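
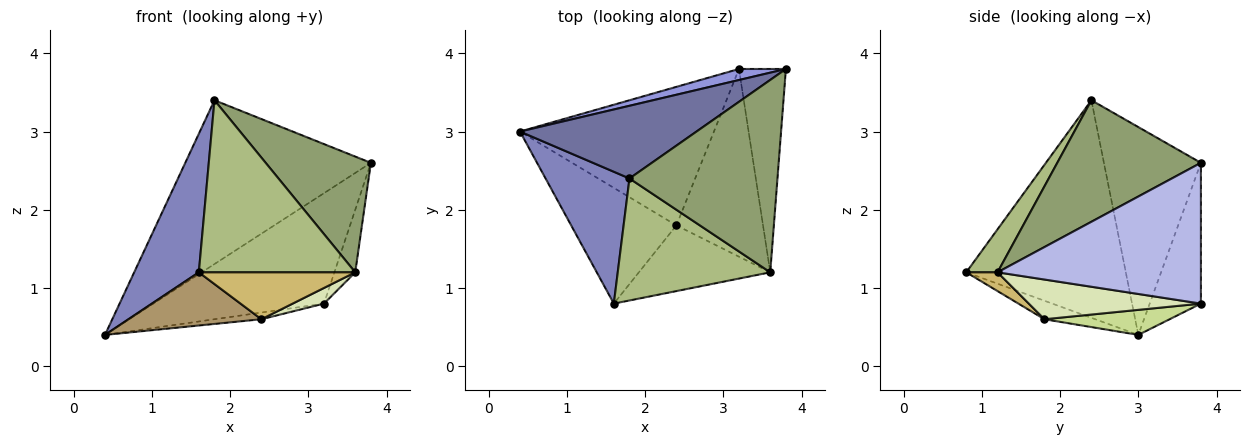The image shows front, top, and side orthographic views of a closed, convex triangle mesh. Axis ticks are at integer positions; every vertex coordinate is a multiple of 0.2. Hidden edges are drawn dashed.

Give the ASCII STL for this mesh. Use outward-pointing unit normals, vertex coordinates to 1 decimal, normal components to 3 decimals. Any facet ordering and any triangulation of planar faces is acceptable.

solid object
 facet normal -0.431 0.825 0.366
  outer loop
   vertex 1.8 2.4 3.4
   vertex 3.8 3.8 2.6
   vertex 0.4 3.0 0.4
  endloop
 endfacet
 facet normal -0.873 -0.354 0.337
  outer loop
   vertex 1.8 2.4 3.4
   vertex 0.4 3.0 0.4
   vertex 1.6 0.8 1.2
  endloop
 endfacet
 facet normal -0.286 0.953 0.095
  outer loop
   vertex 3.2 3.8 0.8
   vertex 0.4 3.0 0.4
   vertex 3.8 3.8 2.6
  endloop
 endfacet
 facet normal 0.944 0.097 -0.315
  outer loop
   vertex 3.6 1.2 1.2
   vertex 3.2 3.8 0.8
   vertex 3.8 3.8 2.6
  endloop
 endfacet
 facet normal 0.575 -0.422 0.701
  outer loop
   vertex 3.6 1.2 1.2
   vertex 3.8 3.8 2.6
   vertex 1.8 2.4 3.4
  endloop
 endfacet
 facet normal 0.161 -0.805 0.571
  outer loop
   vertex 3.6 1.2 1.2
   vertex 1.8 2.4 3.4
   vertex 1.6 0.8 1.2
  endloop
 endfacet
 facet normal 0.128 0.048 -0.991
  outer loop
   vertex 2.4 1.8 0.6
   vertex 0.4 3.0 0.4
   vertex 3.2 3.8 0.8
  endloop
 endfacet
 facet normal 0.415 -0.076 -0.906
  outer loop
   vertex 2.4 1.8 0.6
   vertex 3.2 3.8 0.8
   vertex 3.6 1.2 1.2
  endloop
 endfacet
 facet normal -0.158 -0.412 -0.897
  outer loop
   vertex 2.4 1.8 0.6
   vertex 1.6 0.8 1.2
   vertex 0.4 3.0 0.4
  endloop
 endfacet
 facet normal 0.115 -0.577 -0.808
  outer loop
   vertex 2.4 1.8 0.6
   vertex 3.6 1.2 1.2
   vertex 1.6 0.8 1.2
  endloop
 endfacet
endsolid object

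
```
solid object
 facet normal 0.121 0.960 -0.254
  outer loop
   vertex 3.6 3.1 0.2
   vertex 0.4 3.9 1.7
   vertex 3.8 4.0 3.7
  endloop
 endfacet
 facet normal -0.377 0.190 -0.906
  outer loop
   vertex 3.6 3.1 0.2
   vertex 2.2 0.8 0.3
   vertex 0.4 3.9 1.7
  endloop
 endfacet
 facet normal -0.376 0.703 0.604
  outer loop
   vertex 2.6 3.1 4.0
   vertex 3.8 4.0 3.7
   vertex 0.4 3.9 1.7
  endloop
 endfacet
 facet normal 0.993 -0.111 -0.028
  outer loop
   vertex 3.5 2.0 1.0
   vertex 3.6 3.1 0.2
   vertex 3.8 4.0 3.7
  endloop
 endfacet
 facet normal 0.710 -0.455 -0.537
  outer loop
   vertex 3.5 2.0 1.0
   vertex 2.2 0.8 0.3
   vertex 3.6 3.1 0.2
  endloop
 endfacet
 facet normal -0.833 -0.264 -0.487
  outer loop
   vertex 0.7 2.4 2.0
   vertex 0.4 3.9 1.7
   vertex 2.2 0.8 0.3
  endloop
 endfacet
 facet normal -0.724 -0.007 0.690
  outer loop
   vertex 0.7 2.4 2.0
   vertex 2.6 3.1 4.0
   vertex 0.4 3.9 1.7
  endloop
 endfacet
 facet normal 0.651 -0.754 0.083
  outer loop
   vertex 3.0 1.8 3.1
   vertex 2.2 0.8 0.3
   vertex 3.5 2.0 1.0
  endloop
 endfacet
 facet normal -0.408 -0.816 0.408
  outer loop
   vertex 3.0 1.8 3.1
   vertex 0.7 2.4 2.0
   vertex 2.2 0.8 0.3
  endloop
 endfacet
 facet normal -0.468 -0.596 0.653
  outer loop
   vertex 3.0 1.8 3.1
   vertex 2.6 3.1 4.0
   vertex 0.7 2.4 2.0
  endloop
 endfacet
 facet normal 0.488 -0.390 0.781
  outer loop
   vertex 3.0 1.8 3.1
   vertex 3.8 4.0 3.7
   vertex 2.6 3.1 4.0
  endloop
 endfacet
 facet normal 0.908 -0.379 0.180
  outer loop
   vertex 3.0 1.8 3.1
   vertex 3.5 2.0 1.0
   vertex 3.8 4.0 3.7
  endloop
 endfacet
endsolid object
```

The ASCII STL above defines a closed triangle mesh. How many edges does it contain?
18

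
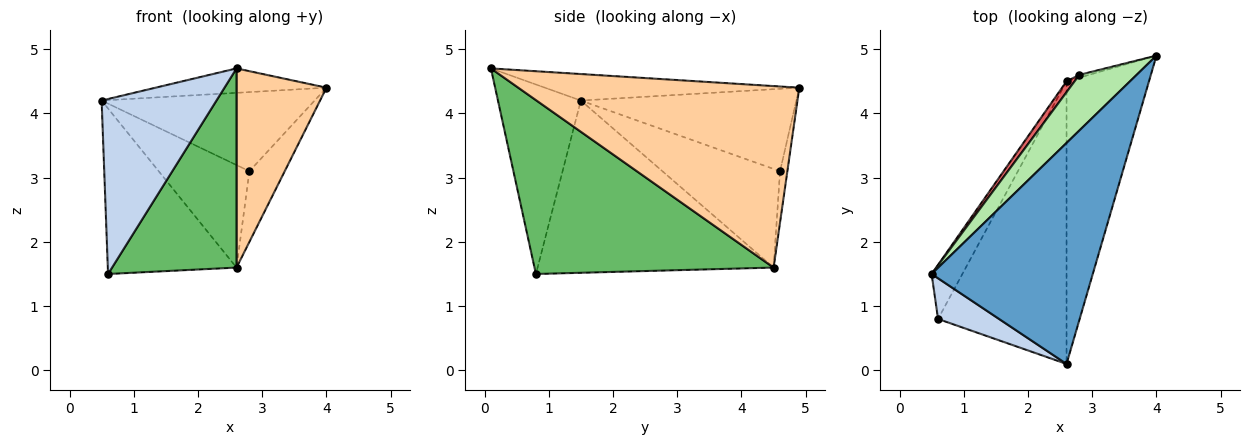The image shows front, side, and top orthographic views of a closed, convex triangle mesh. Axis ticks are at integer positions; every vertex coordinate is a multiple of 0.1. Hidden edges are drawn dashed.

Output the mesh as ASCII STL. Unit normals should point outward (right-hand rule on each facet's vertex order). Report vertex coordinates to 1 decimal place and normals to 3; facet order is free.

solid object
 facet normal -0.161 0.108 0.981
  outer loop
   vertex 2.6 0.1 4.7
   vertex 4.0 4.9 4.4
   vertex 0.5 1.5 4.2
  endloop
 endfacet
 facet normal -0.575 -0.797 0.185
  outer loop
   vertex 0.6 0.8 1.5
   vertex 2.6 0.1 4.7
   vertex 0.5 1.5 4.2
  endloop
 endfacet
 facet normal -0.867 0.473 -0.155
  outer loop
   vertex 2.6 4.5 1.6
   vertex 0.6 0.8 1.5
   vertex 0.5 1.5 4.2
  endloop
 endfacet
 facet normal 0.874 -0.280 -0.397
  outer loop
   vertex 2.6 4.5 1.6
   vertex 4.0 4.9 4.4
   vertex 2.6 0.1 4.7
  endloop
 endfacet
 facet normal 0.742 -0.386 -0.548
  outer loop
   vertex 2.6 4.5 1.6
   vertex 2.6 0.1 4.7
   vertex 0.6 0.8 1.5
  endloop
 endfacet
 facet normal -0.638 0.630 0.443
  outer loop
   vertex 2.8 4.6 3.1
   vertex 0.5 1.5 4.2
   vertex 4.0 4.9 4.4
  endloop
 endfacet
 facet normal -0.790 0.609 0.065
  outer loop
   vertex 2.8 4.6 3.1
   vertex 2.6 4.5 1.6
   vertex 0.5 1.5 4.2
  endloop
 endfacet
 facet normal -0.203 0.978 -0.038
  outer loop
   vertex 2.8 4.6 3.1
   vertex 4.0 4.9 4.4
   vertex 2.6 4.5 1.6
  endloop
 endfacet
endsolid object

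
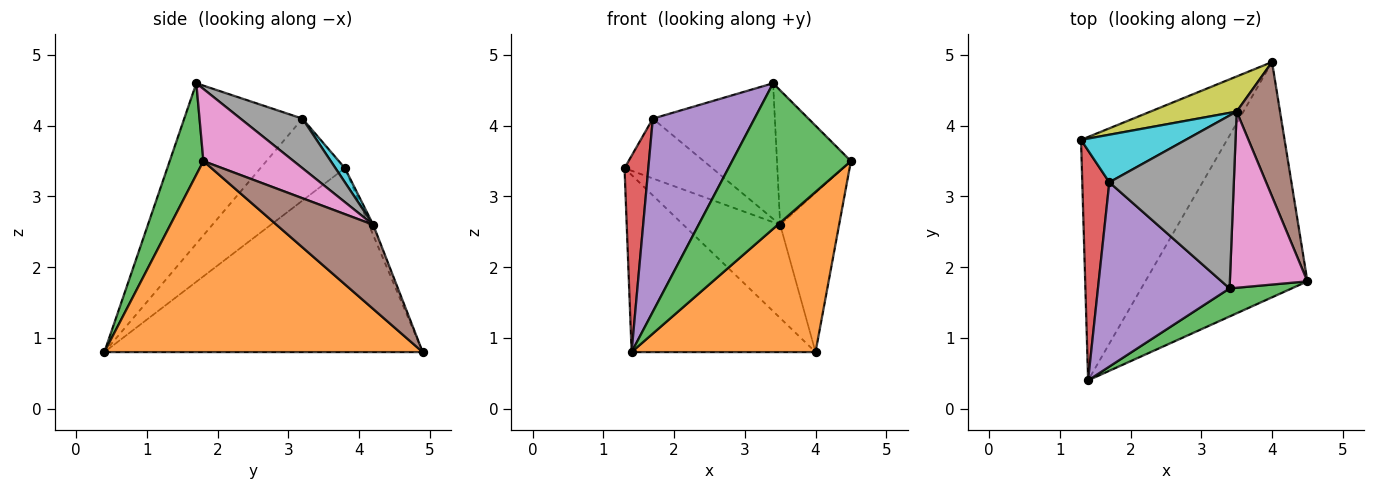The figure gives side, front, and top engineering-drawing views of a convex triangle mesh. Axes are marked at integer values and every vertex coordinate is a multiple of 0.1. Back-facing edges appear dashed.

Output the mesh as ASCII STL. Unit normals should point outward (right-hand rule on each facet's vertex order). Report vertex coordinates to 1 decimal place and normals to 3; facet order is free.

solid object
 facet normal -0.714 0.412 -0.567
  outer loop
   vertex 4.0 4.9 0.8
   vertex 1.4 0.4 0.8
   vertex 1.3 3.8 3.4
  endloop
 endfacet
 facet normal 0.698 -0.403 -0.592
  outer loop
   vertex 4.0 4.9 0.8
   vertex 4.5 1.8 3.5
   vertex 1.4 0.4 0.8
  endloop
 endfacet
 facet normal 0.268 -0.946 0.182
  outer loop
   vertex 3.4 1.7 4.6
   vertex 1.4 0.4 0.8
   vertex 4.5 1.8 3.5
  endloop
 endfacet
 facet normal -0.917 -0.258 0.303
  outer loop
   vertex 1.7 3.2 4.1
   vertex 1.3 3.8 3.4
   vertex 1.4 0.4 0.8
  endloop
 endfacet
 facet normal -0.644 -0.554 0.528
  outer loop
   vertex 1.7 3.2 4.1
   vertex 1.4 0.4 0.8
   vertex 3.4 1.7 4.6
  endloop
 endfacet
 facet normal 0.782 0.477 0.402
  outer loop
   vertex 3.5 4.2 2.6
   vertex 4.5 1.8 3.5
   vertex 4.0 4.9 0.8
  endloop
 endfacet
 facet normal 0.595 0.488 0.639
  outer loop
   vertex 3.5 4.2 2.6
   vertex 3.4 1.7 4.6
   vertex 4.5 1.8 3.5
  endloop
 endfacet
 facet normal 0.299 0.589 0.751
  outer loop
   vertex 3.5 4.2 2.6
   vertex 1.7 3.2 4.1
   vertex 3.4 1.7 4.6
  endloop
 endfacet
 facet normal -0.042 0.935 0.352
  outer loop
   vertex 3.5 4.2 2.6
   vertex 4.0 4.9 0.8
   vertex 1.3 3.8 3.4
  endloop
 endfacet
 facet normal 0.084 0.780 0.620
  outer loop
   vertex 3.5 4.2 2.6
   vertex 1.3 3.8 3.4
   vertex 1.7 3.2 4.1
  endloop
 endfacet
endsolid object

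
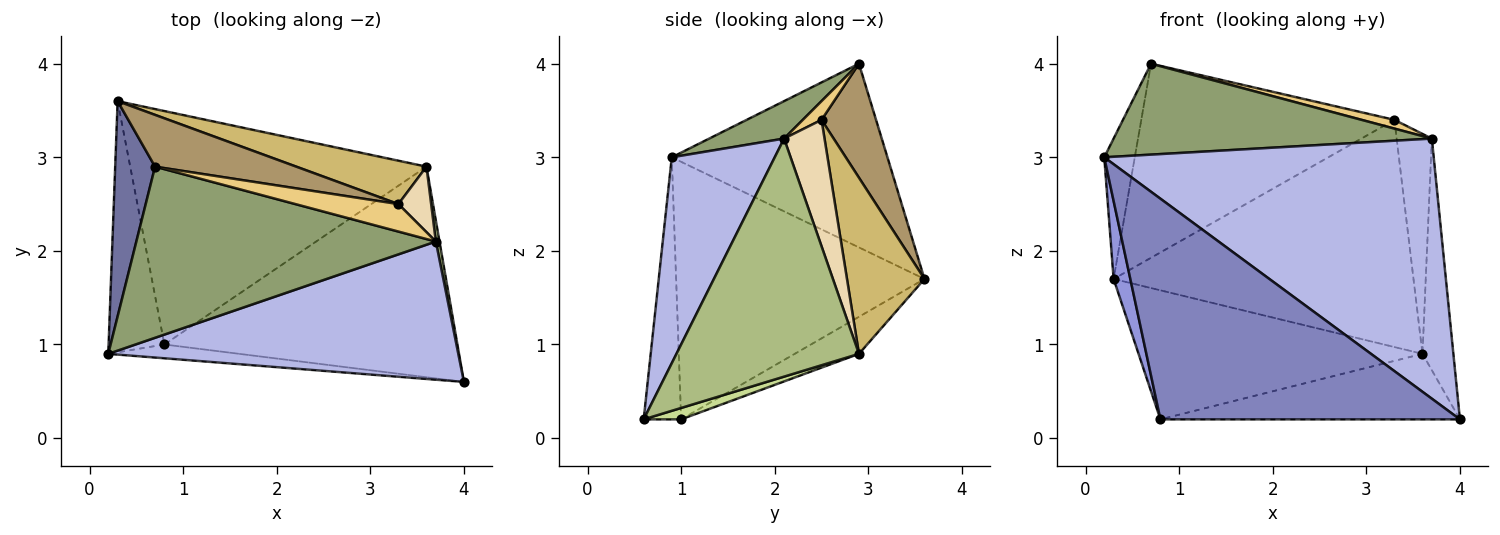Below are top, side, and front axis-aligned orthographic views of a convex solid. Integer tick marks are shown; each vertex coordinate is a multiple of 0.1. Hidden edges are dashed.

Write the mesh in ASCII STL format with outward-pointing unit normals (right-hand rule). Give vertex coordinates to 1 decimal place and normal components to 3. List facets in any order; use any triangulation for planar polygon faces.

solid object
 facet normal -0.968 0.137 0.210
  outer loop
   vertex 0.7 2.9 4.0
   vertex 0.3 3.6 1.7
   vertex 0.2 0.9 3.0
  endloop
 endfacet
 facet normal -0.124 -0.990 -0.062
  outer loop
   vertex 0.8 1.0 0.2
   vertex 4.0 0.6 0.2
   vertex 0.2 0.9 3.0
  endloop
 endfacet
 facet normal -0.975 -0.066 -0.211
  outer loop
   vertex 0.8 1.0 0.2
   vertex 0.2 0.9 3.0
   vertex 0.3 3.6 1.7
  endloop
 endfacet
 facet normal 0.266 -0.851 0.452
  outer loop
   vertex 3.7 2.1 3.2
   vertex 0.2 0.9 3.0
   vertex 4.0 0.6 0.2
  endloop
 endfacet
 facet normal 0.110 -0.466 0.878
  outer loop
   vertex 3.7 2.1 3.2
   vertex 0.7 2.9 4.0
   vertex 0.2 0.9 3.0
  endloop
 endfacet
 facet normal 0.986 0.167 0.015
  outer loop
   vertex 3.6 2.9 0.9
   vertex 3.7 2.1 3.2
   vertex 4.0 0.6 0.2
  endloop
 endfacet
 facet normal 0.037 0.297 -0.954
  outer loop
   vertex 3.6 2.9 0.9
   vertex 4.0 0.6 0.2
   vertex 0.8 1.0 0.2
  endloop
 endfacet
 facet normal -0.109 0.481 -0.870
  outer loop
   vertex 3.6 2.9 0.9
   vertex 0.8 1.0 0.2
   vertex 0.3 3.6 1.7
  endloop
 endfacet
 facet normal 0.204 0.946 0.252
  outer loop
   vertex 3.3 2.5 3.4
   vertex 0.3 3.6 1.7
   vertex 0.7 2.9 4.0
  endloop
 endfacet
 facet normal 0.246 0.952 0.182
  outer loop
   vertex 3.3 2.5 3.4
   vertex 3.6 2.9 0.9
   vertex 0.3 3.6 1.7
  endloop
 endfacet
 facet normal 0.171 -0.299 0.939
  outer loop
   vertex 3.3 2.5 3.4
   vertex 0.7 2.9 4.0
   vertex 3.7 2.1 3.2
  endloop
 endfacet
 facet normal 0.740 0.644 0.192
  outer loop
   vertex 3.3 2.5 3.4
   vertex 3.7 2.1 3.2
   vertex 3.6 2.9 0.9
  endloop
 endfacet
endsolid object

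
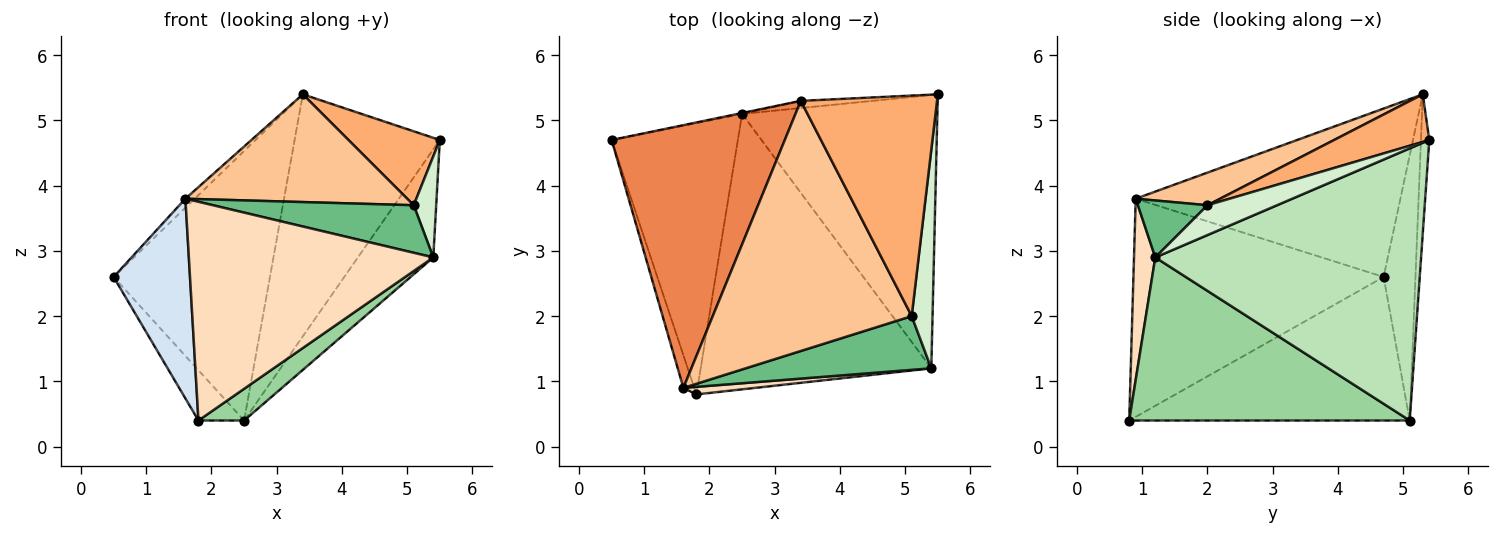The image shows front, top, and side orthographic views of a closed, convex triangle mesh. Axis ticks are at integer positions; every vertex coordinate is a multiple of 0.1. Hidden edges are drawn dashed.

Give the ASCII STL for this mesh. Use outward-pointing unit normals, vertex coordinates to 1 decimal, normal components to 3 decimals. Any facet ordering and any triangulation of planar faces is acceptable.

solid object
 facet normal -0.745 0.121 -0.656
  outer loop
   vertex 2.5 5.1 0.4
   vertex 1.8 0.8 0.4
   vertex 0.5 4.7 2.6
  endloop
 endfacet
 facet normal -0.200 0.980 -0.003
  outer loop
   vertex 2.5 5.1 0.4
   vertex 0.5 4.7 2.6
   vertex 3.4 5.3 5.4
  endloop
 endfacet
 facet normal -0.057 0.998 -0.030
  outer loop
   vertex 2.5 5.1 0.4
   vertex 3.4 5.3 5.4
   vertex 5.5 5.4 4.7
  endloop
 endfacet
 facet normal -0.955 -0.292 -0.048
  outer loop
   vertex 1.6 0.9 3.8
   vertex 0.5 4.7 2.6
   vertex 1.8 0.8 0.4
  endloop
 endfacet
 facet normal -0.697 0.025 0.717
  outer loop
   vertex 1.6 0.9 3.8
   vertex 3.4 5.3 5.4
   vertex 0.5 4.7 2.6
  endloop
 endfacet
 facet normal 0.314 -0.302 0.900
  outer loop
   vertex 5.1 2.0 3.7
   vertex 5.5 5.4 4.7
   vertex 3.4 5.3 5.4
  endloop
 endfacet
 facet normal 0.149 -0.391 0.908
  outer loop
   vertex 5.1 2.0 3.7
   vertex 3.4 5.3 5.4
   vertex 1.6 0.9 3.8
  endloop
 endfacet
 facet normal 0.087 -0.996 0.034
  outer loop
   vertex 5.4 1.2 2.9
   vertex 1.6 0.9 3.8
   vertex 1.8 0.8 0.4
  endloop
 endfacet
 facet normal 0.224 -0.646 0.730
  outer loop
   vertex 5.4 1.2 2.9
   vertex 5.1 2.0 3.7
   vertex 1.6 0.9 3.8
  endloop
 endfacet
 facet normal 0.575 -0.094 -0.813
  outer loop
   vertex 5.4 1.2 2.9
   vertex 1.8 0.8 0.4
   vertex 2.5 5.1 0.4
  endloop
 endfacet
 facet normal 0.792 0.225 -0.568
  outer loop
   vertex 5.4 1.2 2.9
   vertex 2.5 5.1 0.4
   vertex 5.5 5.4 4.7
  endloop
 endfacet
 facet normal 0.793 -0.256 0.553
  outer loop
   vertex 5.4 1.2 2.9
   vertex 5.5 5.4 4.7
   vertex 5.1 2.0 3.7
  endloop
 endfacet
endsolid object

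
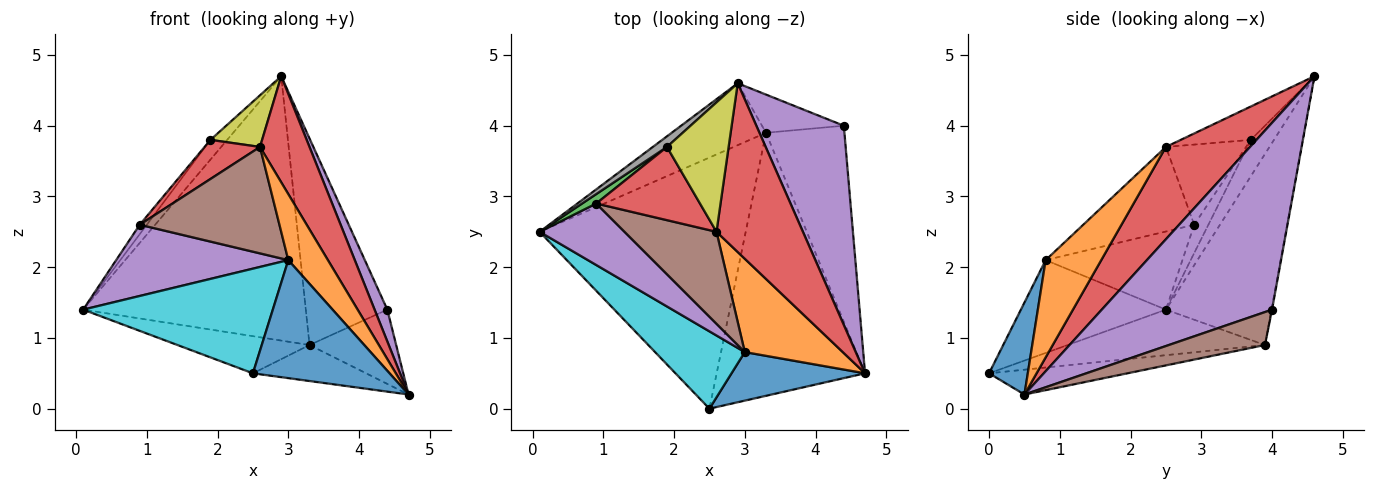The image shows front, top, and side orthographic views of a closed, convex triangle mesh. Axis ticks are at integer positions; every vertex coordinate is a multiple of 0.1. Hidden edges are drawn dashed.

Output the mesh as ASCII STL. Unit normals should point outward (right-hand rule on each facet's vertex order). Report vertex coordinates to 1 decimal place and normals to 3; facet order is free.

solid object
 facet normal -0.419 0.884 -0.207
  outer loop
   vertex 3.3 3.9 0.9
   vertex 0.1 2.5 1.4
   vertex 2.9 4.6 4.7
  endloop
 endfacet
 facet normal -0.214 0.143 -0.966
  outer loop
   vertex 3.3 3.9 0.9
   vertex 2.5 0.0 0.5
   vertex 0.1 2.5 1.4
  endloop
 endfacet
 facet normal -0.164 0.134 -0.977
  outer loop
   vertex 3.3 3.9 0.9
   vertex 4.7 0.5 0.2
   vertex 2.5 0.0 0.5
  endloop
 endfacet
 facet normal 0.671 -0.395 0.628
  outer loop
   vertex 2.6 2.5 3.7
   vertex 4.7 0.5 0.2
   vertex 2.9 4.6 4.7
  endloop
 endfacet
 facet normal 0.904 -0.068 0.423
  outer loop
   vertex 4.4 4.0 1.4
   vertex 2.9 4.6 4.7
   vertex 4.7 0.5 0.2
  endloop
 endfacet
 facet normal 0.366 0.330 -0.870
  outer loop
   vertex 4.4 4.0 1.4
   vertex 4.7 0.5 0.2
   vertex 3.3 3.9 0.9
  endloop
 endfacet
 facet normal -0.007 0.983 -0.182
  outer loop
   vertex 4.4 4.0 1.4
   vertex 3.3 3.9 0.9
   vertex 2.9 4.6 4.7
  endloop
 endfacet
 facet normal -0.773 0.558 0.301
  outer loop
   vertex 1.9 3.7 3.8
   vertex 2.9 4.6 4.7
   vertex 0.1 2.5 1.4
  endloop
 endfacet
 facet normal -0.449 -0.331 0.830
  outer loop
   vertex 1.9 3.7 3.8
   vertex 2.6 2.5 3.7
   vertex 2.9 4.6 4.7
  endloop
 endfacet
 facet normal -0.524 -0.685 0.506
  outer loop
   vertex 3.0 0.8 2.1
   vertex 0.1 2.5 1.4
   vertex 2.5 0.0 0.5
  endloop
 endfacet
 facet normal 0.254 -0.895 0.368
  outer loop
   vertex 3.0 0.8 2.1
   vertex 2.5 0.0 0.5
   vertex 4.7 0.5 0.2
  endloop
 endfacet
 facet normal 0.630 -0.449 0.634
  outer loop
   vertex 3.0 0.8 2.1
   vertex 4.7 0.5 0.2
   vertex 2.6 2.5 3.7
  endloop
 endfacet
 facet normal -0.816 0.408 0.408
  outer loop
   vertex 0.9 2.9 2.6
   vertex 1.9 3.7 3.8
   vertex 0.1 2.5 1.4
  endloop
 endfacet
 facet normal -0.563 -0.389 0.729
  outer loop
   vertex 0.9 2.9 2.6
   vertex 2.6 2.5 3.7
   vertex 1.9 3.7 3.8
  endloop
 endfacet
 facet normal -0.515 -0.649 0.560
  outer loop
   vertex 0.9 2.9 2.6
   vertex 0.1 2.5 1.4
   vertex 3.0 0.8 2.1
  endloop
 endfacet
 facet normal -0.515 -0.649 0.560
  outer loop
   vertex 0.9 2.9 2.6
   vertex 3.0 0.8 2.1
   vertex 2.6 2.5 3.7
  endloop
 endfacet
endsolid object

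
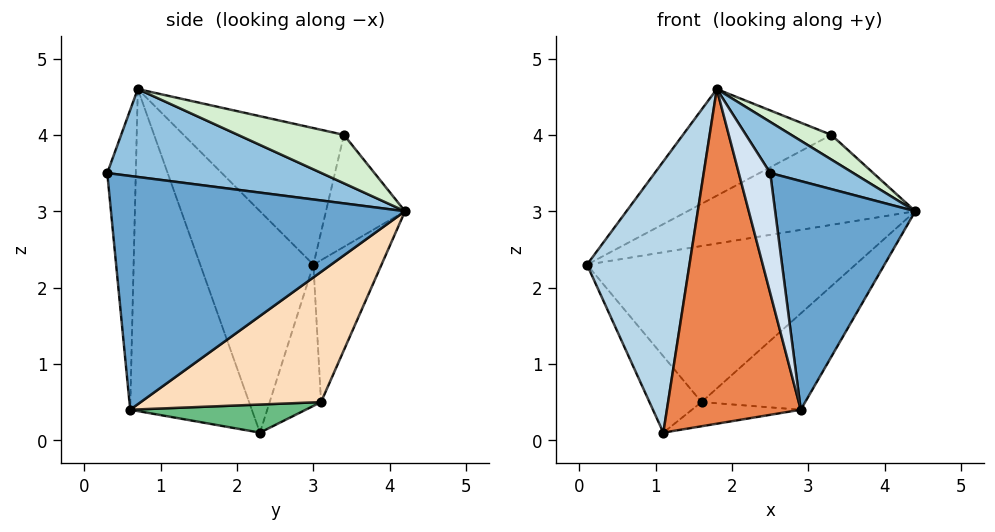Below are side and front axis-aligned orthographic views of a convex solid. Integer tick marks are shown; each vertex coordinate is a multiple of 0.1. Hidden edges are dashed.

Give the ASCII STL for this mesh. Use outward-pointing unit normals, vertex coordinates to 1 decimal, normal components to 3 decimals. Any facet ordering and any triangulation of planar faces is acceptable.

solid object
 facet normal 0.900 -0.429 0.075
  outer loop
   vertex 2.9 0.6 0.4
   vertex 4.4 4.2 3.0
   vertex 2.5 0.3 3.5
  endloop
 endfacet
 facet normal 0.755 -0.293 0.587
  outer loop
   vertex 1.8 0.7 4.6
   vertex 2.5 0.3 3.5
   vertex 4.4 4.2 3.0
  endloop
 endfacet
 facet normal -0.736 -0.666 -0.122
  outer loop
   vertex 1.8 0.7 4.6
   vertex 0.1 3.0 2.3
   vertex 1.1 2.3 0.1
  endloop
 endfacet
 facet normal -0.664 -0.731 -0.156
  outer loop
   vertex 1.8 0.7 4.6
   vertex 2.9 0.6 0.4
   vertex 2.5 0.3 3.5
  endloop
 endfacet
 facet normal -0.664 -0.731 -0.157
  outer loop
   vertex 1.8 0.7 4.6
   vertex 1.1 2.3 0.1
   vertex 2.9 0.6 0.4
  endloop
 endfacet
 facet normal -0.243 0.958 -0.149
  outer loop
   vertex 1.6 3.1 0.5
   vertex 0.1 3.0 2.3
   vertex 4.4 4.2 3.0
  endloop
 endfacet
 facet normal -0.617 0.625 -0.479
  outer loop
   vertex 1.6 3.1 0.5
   vertex 1.1 2.3 0.1
   vertex 0.1 3.0 2.3
  endloop
 endfacet
 facet normal 0.558 0.321 -0.766
  outer loop
   vertex 1.6 3.1 0.5
   vertex 4.4 4.2 3.0
   vertex 2.9 0.6 0.4
  endloop
 endfacet
 facet normal 0.363 0.225 -0.904
  outer loop
   vertex 1.6 3.1 0.5
   vertex 2.9 0.6 0.4
   vertex 1.1 2.3 0.1
  endloop
 endfacet
 facet normal -0.305 0.879 0.367
  outer loop
   vertex 3.3 3.4 4.0
   vertex 4.4 4.2 3.0
   vertex 0.1 3.0 2.3
  endloop
 endfacet
 facet normal -0.465 0.430 0.774
  outer loop
   vertex 3.3 3.4 4.0
   vertex 0.1 3.0 2.3
   vertex 1.8 0.7 4.6
  endloop
 endfacet
 facet normal 0.750 -0.284 0.598
  outer loop
   vertex 3.3 3.4 4.0
   vertex 1.8 0.7 4.6
   vertex 4.4 4.2 3.0
  endloop
 endfacet
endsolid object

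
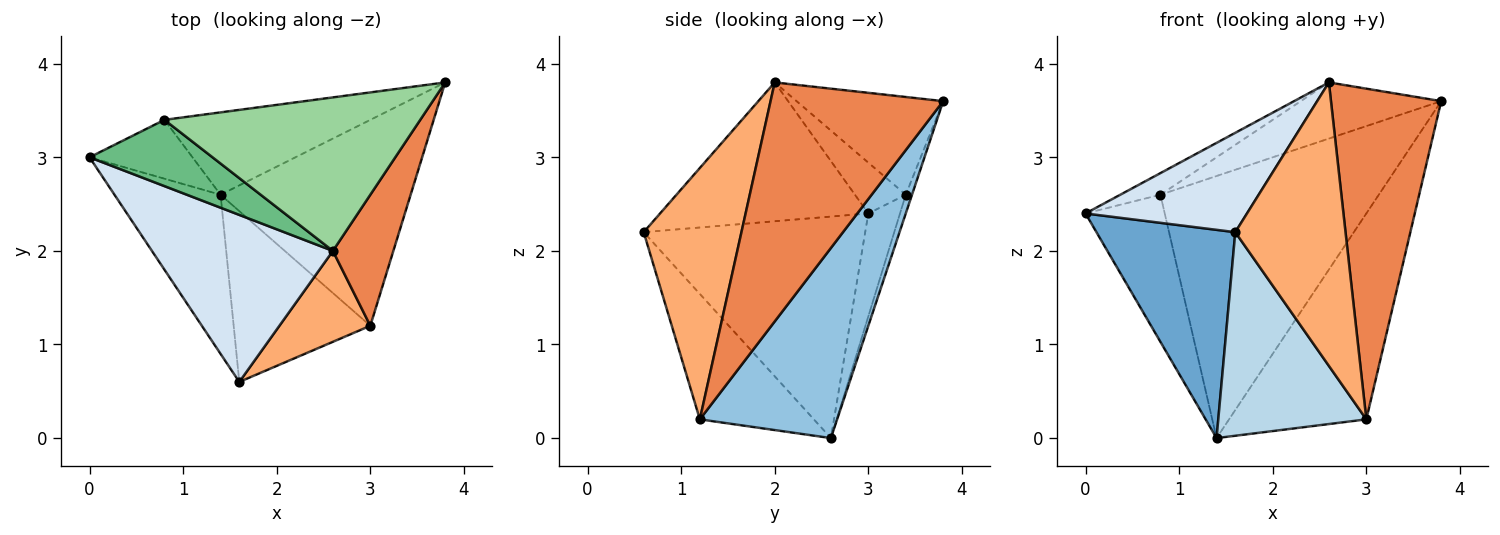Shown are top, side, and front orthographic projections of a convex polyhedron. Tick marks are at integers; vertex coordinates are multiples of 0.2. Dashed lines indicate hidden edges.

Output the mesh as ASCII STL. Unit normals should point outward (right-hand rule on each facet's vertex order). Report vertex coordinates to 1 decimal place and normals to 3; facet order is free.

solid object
 facet normal -0.785 -0.492 -0.376
  outer loop
   vertex 1.4 2.6 0.0
   vertex 1.6 0.6 2.2
   vertex 0.0 3.0 2.4
  endloop
 endfacet
 facet normal 0.577 0.577 -0.577
  outer loop
   vertex 3.0 1.2 0.2
   vertex 1.4 2.6 0.0
   vertex 3.8 3.8 3.6
  endloop
 endfacet
 facet normal -0.508 -0.660 -0.554
  outer loop
   vertex 3.0 1.2 0.2
   vertex 1.6 0.6 2.2
   vertex 1.4 2.6 0.0
  endloop
 endfacet
 facet normal -0.550 -0.427 0.717
  outer loop
   vertex 2.6 2.0 3.8
   vertex 0.0 3.0 2.4
   vertex 1.6 0.6 2.2
  endloop
 endfacet
 facet normal 0.824 -0.526 0.209
  outer loop
   vertex 2.6 2.0 3.8
   vertex 3.0 1.2 0.2
   vertex 3.8 3.8 3.6
  endloop
 endfacet
 facet normal 0.645 -0.728 0.233
  outer loop
   vertex 2.6 2.0 3.8
   vertex 1.6 0.6 2.2
   vertex 3.0 1.2 0.2
  endloop
 endfacet
 facet normal -0.348 0.870 -0.348
  outer loop
   vertex 0.8 3.4 2.6
   vertex 1.4 2.6 0.0
   vertex 0.0 3.0 2.4
  endloop
 endfacet
 facet normal -0.027 0.954 -0.300
  outer loop
   vertex 0.8 3.4 2.6
   vertex 3.8 3.8 3.6
   vertex 1.4 2.6 0.0
  endloop
 endfacet
 facet normal -0.366 0.289 0.885
  outer loop
   vertex 0.8 3.4 2.6
   vertex 0.0 3.0 2.4
   vertex 2.6 2.0 3.8
  endloop
 endfacet
 facet normal -0.338 0.323 0.884
  outer loop
   vertex 0.8 3.4 2.6
   vertex 2.6 2.0 3.8
   vertex 3.8 3.8 3.6
  endloop
 endfacet
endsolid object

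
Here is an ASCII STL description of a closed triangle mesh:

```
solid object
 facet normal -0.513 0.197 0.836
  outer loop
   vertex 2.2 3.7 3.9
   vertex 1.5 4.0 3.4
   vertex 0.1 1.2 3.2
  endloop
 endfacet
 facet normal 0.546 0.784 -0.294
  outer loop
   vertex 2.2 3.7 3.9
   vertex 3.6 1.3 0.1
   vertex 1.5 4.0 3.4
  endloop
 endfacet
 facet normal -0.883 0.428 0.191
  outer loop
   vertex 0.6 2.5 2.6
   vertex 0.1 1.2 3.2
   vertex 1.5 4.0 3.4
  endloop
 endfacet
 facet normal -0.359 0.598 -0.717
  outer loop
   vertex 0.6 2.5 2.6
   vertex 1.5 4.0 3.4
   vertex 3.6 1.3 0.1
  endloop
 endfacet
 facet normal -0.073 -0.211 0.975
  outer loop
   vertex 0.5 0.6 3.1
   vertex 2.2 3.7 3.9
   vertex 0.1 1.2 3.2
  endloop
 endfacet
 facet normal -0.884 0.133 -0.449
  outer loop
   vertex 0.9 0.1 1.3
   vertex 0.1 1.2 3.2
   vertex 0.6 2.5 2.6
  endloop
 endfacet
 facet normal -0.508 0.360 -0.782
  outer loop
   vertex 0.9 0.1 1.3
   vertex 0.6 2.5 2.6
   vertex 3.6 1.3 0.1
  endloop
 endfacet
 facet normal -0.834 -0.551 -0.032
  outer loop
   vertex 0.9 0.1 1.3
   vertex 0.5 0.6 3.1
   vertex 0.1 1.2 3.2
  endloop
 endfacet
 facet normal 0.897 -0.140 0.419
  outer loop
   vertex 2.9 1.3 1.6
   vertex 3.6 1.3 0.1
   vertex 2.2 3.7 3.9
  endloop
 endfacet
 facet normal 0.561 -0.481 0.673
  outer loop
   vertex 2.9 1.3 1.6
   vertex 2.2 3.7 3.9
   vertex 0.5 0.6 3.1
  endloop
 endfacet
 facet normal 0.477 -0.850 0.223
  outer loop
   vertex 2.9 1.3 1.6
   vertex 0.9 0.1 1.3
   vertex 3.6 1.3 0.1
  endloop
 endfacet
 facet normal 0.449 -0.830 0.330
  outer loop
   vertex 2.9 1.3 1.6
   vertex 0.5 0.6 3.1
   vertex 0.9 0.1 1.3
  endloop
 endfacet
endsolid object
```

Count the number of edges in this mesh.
18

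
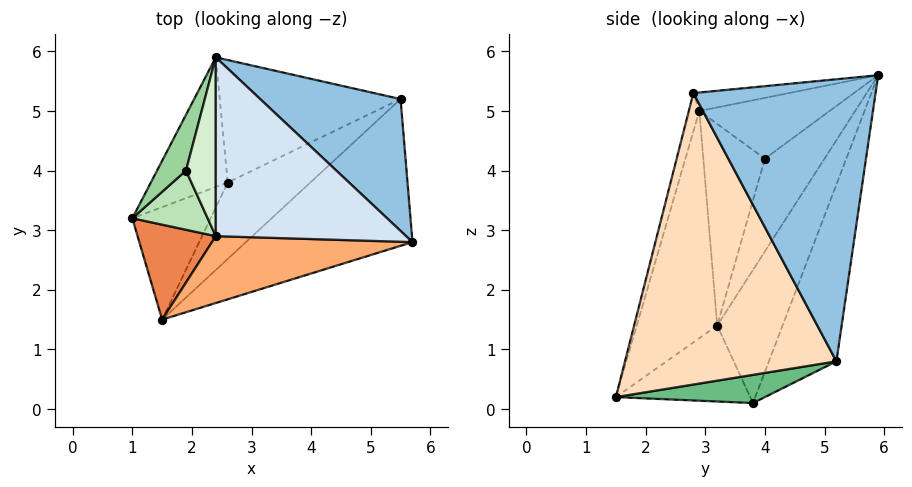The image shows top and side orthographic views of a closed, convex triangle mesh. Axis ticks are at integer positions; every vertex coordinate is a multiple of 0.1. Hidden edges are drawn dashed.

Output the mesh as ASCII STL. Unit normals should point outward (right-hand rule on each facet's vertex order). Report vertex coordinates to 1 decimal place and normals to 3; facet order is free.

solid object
 facet normal -0.547 0.775 -0.316
  outer loop
   vertex 2.6 3.8 0.1
   vertex 1.0 3.2 1.4
   vertex 2.4 5.9 5.6
  endloop
 endfacet
 facet normal 0.662 0.673 0.330
  outer loop
   vertex 5.5 5.2 0.8
   vertex 2.4 5.9 5.6
   vertex 5.7 2.8 5.3
  endloop
 endfacet
 facet normal -0.339 0.875 -0.346
  outer loop
   vertex 5.5 5.2 0.8
   vertex 2.6 3.8 0.1
   vertex 2.4 5.9 5.6
  endloop
 endfacet
 facet normal -0.095 -0.195 0.976
  outer loop
   vertex 2.4 2.9 5.0
   vertex 5.7 2.8 5.3
   vertex 2.4 5.9 5.6
  endloop
 endfacet
 facet normal -0.843 -0.453 0.290
  outer loop
   vertex 1.5 1.5 0.2
   vertex 2.4 2.9 5.0
   vertex 1.0 3.2 1.4
  endloop
 endfacet
 facet normal -0.055 -0.956 0.289
  outer loop
   vertex 1.5 1.5 0.2
   vertex 5.7 2.8 5.3
   vertex 2.4 2.9 5.0
  endloop
 endfacet
 facet normal -0.667 0.289 -0.687
  outer loop
   vertex 1.5 1.5 0.2
   vertex 1.0 3.2 1.4
   vertex 2.6 3.8 0.1
  endloop
 endfacet
 facet normal 0.659 -0.651 -0.377
  outer loop
   vertex 1.5 1.5 0.2
   vertex 5.5 5.2 0.8
   vertex 5.7 2.8 5.3
  endloop
 endfacet
 facet normal 0.317 -0.192 -0.929
  outer loop
   vertex 1.5 1.5 0.2
   vertex 2.6 3.8 0.1
   vertex 5.5 5.2 0.8
  endloop
 endfacet
 facet normal -0.954 0.032 0.298
  outer loop
   vertex 1.9 4.0 4.2
   vertex 2.4 5.9 5.6
   vertex 1.0 3.2 1.4
  endloop
 endfacet
 facet normal -0.923 -0.169 0.345
  outer loop
   vertex 1.9 4.0 4.2
   vertex 1.0 3.2 1.4
   vertex 2.4 2.9 5.0
  endloop
 endfacet
 facet normal -0.894 -0.088 0.438
  outer loop
   vertex 1.9 4.0 4.2
   vertex 2.4 2.9 5.0
   vertex 2.4 5.9 5.6
  endloop
 endfacet
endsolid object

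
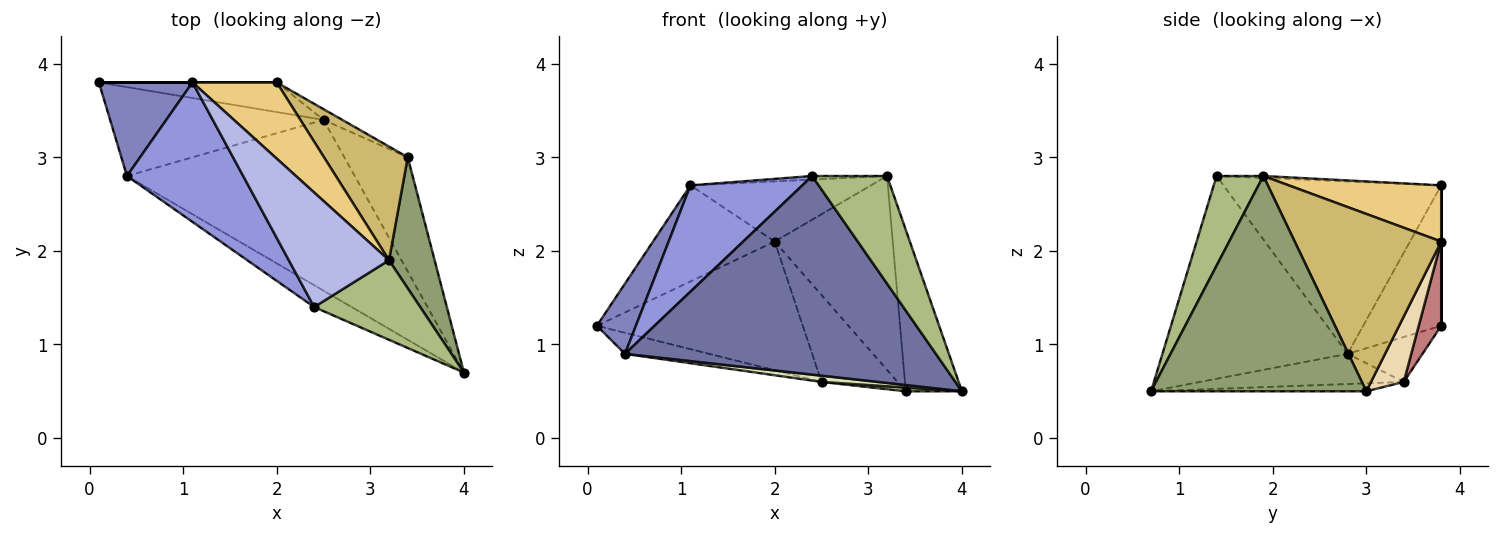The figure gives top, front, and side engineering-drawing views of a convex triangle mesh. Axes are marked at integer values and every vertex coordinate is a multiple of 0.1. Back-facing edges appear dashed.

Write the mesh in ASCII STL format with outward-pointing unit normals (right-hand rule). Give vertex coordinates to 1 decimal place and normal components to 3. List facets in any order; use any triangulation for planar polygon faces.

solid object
 facet normal -0.509 -0.855 -0.094
  outer loop
   vertex 0.4 2.8 0.9
   vertex 4.0 0.7 0.5
   vertex 2.4 1.4 2.8
  endloop
 endfacet
 facet normal -0.768 -0.384 0.512
  outer loop
   vertex 0.4 2.8 0.9
   vertex 1.1 3.8 2.7
   vertex 0.1 3.8 1.2
  endloop
 endfacet
 facet normal -0.763 -0.392 0.514
  outer loop
   vertex 0.4 2.8 0.9
   vertex 2.4 1.4 2.8
   vertex 1.1 3.8 2.7
  endloop
 endfacet
 facet normal -0.019 0.031 0.999
  outer loop
   vertex 3.2 1.9 2.8
   vertex 1.1 3.8 2.7
   vertex 2.4 1.4 2.8
  endloop
 endfacet
 facet normal 0.948 0.247 0.201
  outer loop
   vertex 3.2 1.9 2.8
   vertex 4.0 0.7 0.5
   vertex 3.4 3.0 0.5
  endloop
 endfacet
 facet normal 0.449 -0.719 0.531
  outer loop
   vertex 3.2 1.9 2.8
   vertex 2.4 1.4 2.8
   vertex 4.0 0.7 0.5
  endloop
 endfacet
 facet normal -0.125 -0.033 -0.992
  outer loop
   vertex 2.5 3.4 0.6
   vertex 3.4 3.0 0.5
   vertex 4.0 0.7 0.5
  endloop
 endfacet
 facet normal -0.131 -0.036 -0.991
  outer loop
   vertex 2.5 3.4 0.6
   vertex 4.0 0.7 0.5
   vertex 0.4 2.8 0.9
  endloop
 endfacet
 facet normal -0.201 0.226 -0.953
  outer loop
   vertex 2.5 3.4 0.6
   vertex 0.4 2.8 0.9
   vertex 0.1 3.8 1.2
  endloop
 endfacet
 facet normal 0.731 0.589 0.345
  outer loop
   vertex 2.0 3.8 2.1
   vertex 3.2 1.9 2.8
   vertex 3.4 3.0 0.5
  endloop
 endfacet
 facet normal 0.464 0.549 0.695
  outer loop
   vertex 2.0 3.8 2.1
   vertex 1.1 3.8 2.7
   vertex 3.2 1.9 2.8
  endloop
 endfacet
 facet normal 0.393 0.913 -0.112
  outer loop
   vertex 2.0 3.8 2.1
   vertex 3.4 3.0 0.5
   vertex 2.5 3.4 0.6
  endloop
 endfacet
 facet normal 0.000 1.000 0.000
  outer loop
   vertex 2.0 3.8 2.1
   vertex 0.1 3.8 1.2
   vertex 1.1 3.8 2.7
  endloop
 endfacet
 facet normal 0.106 0.969 -0.223
  outer loop
   vertex 2.0 3.8 2.1
   vertex 2.5 3.4 0.6
   vertex 0.1 3.8 1.2
  endloop
 endfacet
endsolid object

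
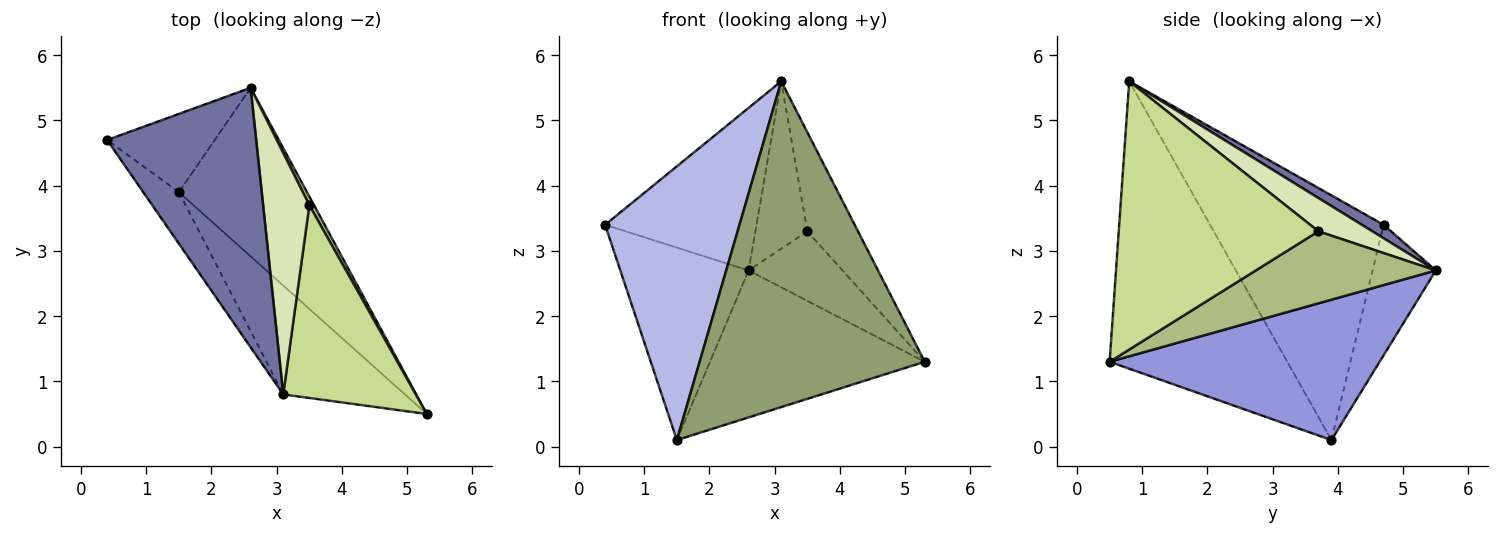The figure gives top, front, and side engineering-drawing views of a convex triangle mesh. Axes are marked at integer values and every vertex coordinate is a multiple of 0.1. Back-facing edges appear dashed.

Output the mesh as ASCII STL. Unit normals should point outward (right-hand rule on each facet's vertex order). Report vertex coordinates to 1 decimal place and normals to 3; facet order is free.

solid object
 facet normal 0.076 0.529 0.845
  outer loop
   vertex 3.1 0.8 5.6
   vertex 2.6 5.5 2.7
   vertex 0.4 4.7 3.4
  endloop
 endfacet
 facet normal -0.415 0.843 -0.343
  outer loop
   vertex 1.5 3.9 0.1
   vertex 0.4 4.7 3.4
   vertex 2.6 5.5 2.7
  endloop
 endfacet
 facet normal 0.637 0.507 -0.581
  outer loop
   vertex 1.5 3.9 0.1
   vertex 2.6 5.5 2.7
   vertex 5.3 0.5 1.3
  endloop
 endfacet
 facet normal -0.785 -0.608 -0.114
  outer loop
   vertex 1.5 3.9 0.1
   vertex 3.1 0.8 5.6
   vertex 0.4 4.7 3.4
  endloop
 endfacet
 facet normal -0.599 -0.759 -0.254
  outer loop
   vertex 1.5 3.9 0.1
   vertex 5.3 0.5 1.3
   vertex 3.1 0.8 5.6
  endloop
 endfacet
 facet normal 0.885 0.462 0.058
  outer loop
   vertex 3.5 3.7 3.3
   vertex 5.3 0.5 1.3
   vertex 2.6 5.5 2.7
  endloop
 endfacet
 facet normal 0.874 0.222 0.432
  outer loop
   vertex 3.5 3.7 3.3
   vertex 3.1 0.8 5.6
   vertex 5.3 0.5 1.3
  endloop
 endfacet
 facet normal 0.510 0.490 0.707
  outer loop
   vertex 3.5 3.7 3.3
   vertex 2.6 5.5 2.7
   vertex 3.1 0.8 5.6
  endloop
 endfacet
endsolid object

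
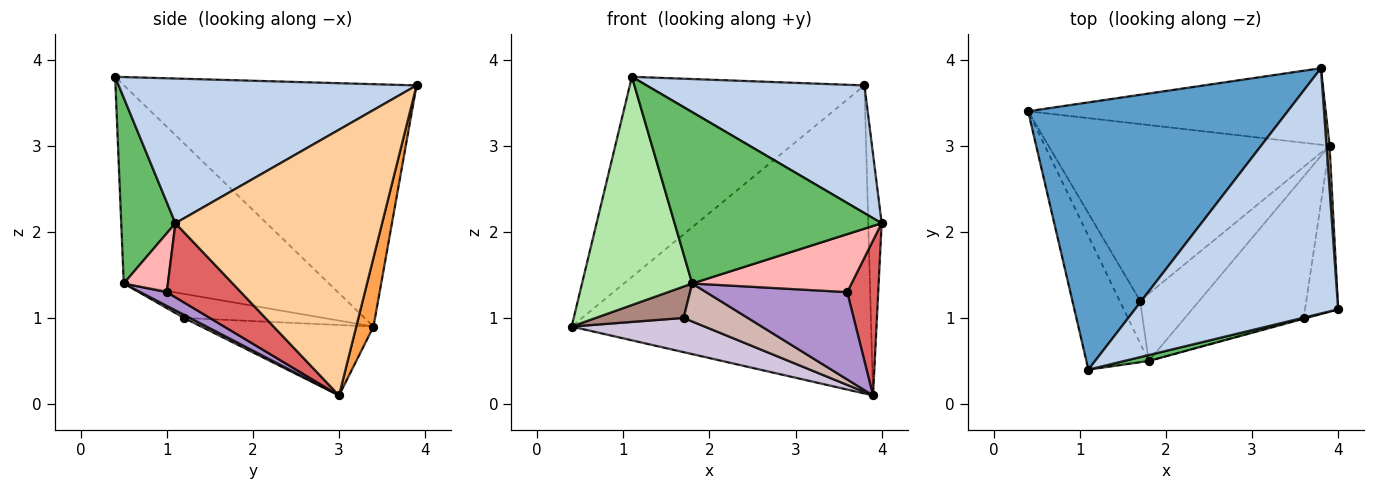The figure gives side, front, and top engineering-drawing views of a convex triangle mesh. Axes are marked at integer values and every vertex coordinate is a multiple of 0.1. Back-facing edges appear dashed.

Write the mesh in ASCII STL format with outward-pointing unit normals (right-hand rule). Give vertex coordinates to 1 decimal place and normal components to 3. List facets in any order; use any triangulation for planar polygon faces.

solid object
 facet normal -0.599 0.480 0.641
  outer loop
   vertex 1.1 0.4 3.8
   vertex 3.8 3.9 3.7
   vertex 0.4 3.4 0.9
  endloop
 endfacet
 facet normal 0.534 -0.390 0.750
  outer loop
   vertex 1.1 0.4 3.8
   vertex 4.0 1.1 2.1
   vertex 3.8 3.9 3.7
  endloop
 endfacet
 facet normal 0.056 0.969 -0.241
  outer loop
   vertex 3.9 3.0 0.1
   vertex 0.4 3.4 0.9
   vertex 3.8 3.9 3.7
  endloop
 endfacet
 facet normal 0.998 0.065 0.012
  outer loop
   vertex 3.9 3.0 0.1
   vertex 3.8 3.9 3.7
   vertex 4.0 1.1 2.1
  endloop
 endfacet
 facet normal 0.253 -0.967 0.034
  outer loop
   vertex 1.8 0.5 1.4
   vertex 4.0 1.1 2.1
   vertex 1.1 0.4 3.8
  endloop
 endfacet
 facet normal -0.849 -0.456 -0.267
  outer loop
   vertex 1.8 0.5 1.4
   vertex 1.1 0.4 3.8
   vertex 0.4 3.4 0.9
  endloop
 endfacet
 facet normal 0.853 -0.357 -0.382
  outer loop
   vertex 3.6 1.0 1.3
   vertex 3.9 3.0 0.1
   vertex 4.0 1.1 2.1
  endloop
 endfacet
 facet normal 0.267 -0.964 -0.013
  outer loop
   vertex 3.6 1.0 1.3
   vertex 4.0 1.1 2.1
   vertex 1.8 0.5 1.4
  endloop
 endfacet
 facet normal 0.098 -0.523 -0.847
  outer loop
   vertex 3.6 1.0 1.3
   vertex 1.8 0.5 1.4
   vertex 3.9 3.0 0.1
  endloop
 endfacet
 facet normal -0.239 -0.185 -0.953
  outer loop
   vertex 1.7 1.2 1.0
   vertex 0.4 3.4 0.9
   vertex 3.9 3.0 0.1
  endloop
 endfacet
 facet normal -0.686 -0.432 -0.585
  outer loop
   vertex 1.7 1.2 1.0
   vertex 1.8 0.5 1.4
   vertex 0.4 3.4 0.9
  endloop
 endfacet
 facet normal 0.046 -0.491 -0.870
  outer loop
   vertex 1.7 1.2 1.0
   vertex 3.9 3.0 0.1
   vertex 1.8 0.5 1.4
  endloop
 endfacet
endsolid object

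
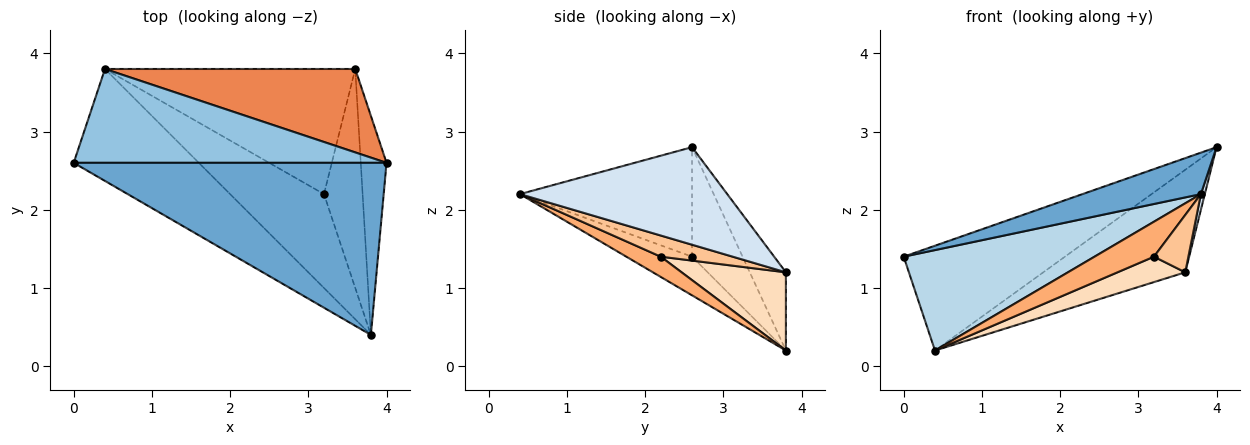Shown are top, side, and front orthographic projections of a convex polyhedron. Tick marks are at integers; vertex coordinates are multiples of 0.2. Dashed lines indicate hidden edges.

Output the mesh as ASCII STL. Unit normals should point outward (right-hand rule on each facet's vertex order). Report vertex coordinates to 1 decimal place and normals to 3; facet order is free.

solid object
 facet normal -0.322 -0.222 0.920
  outer loop
   vertex 3.8 0.4 2.2
   vertex 4.0 2.6 2.8
   vertex 0.0 2.6 1.4
  endloop
 endfacet
 facet normal -0.227 0.725 0.650
  outer loop
   vertex 0.4 3.8 0.2
   vertex 0.0 2.6 1.4
   vertex 4.0 2.6 2.8
  endloop
 endfacet
 facet normal -0.224 -0.651 -0.725
  outer loop
   vertex 0.4 3.8 0.2
   vertex 3.8 0.4 2.2
   vertex 0.0 2.6 1.4
  endloop
 endfacet
 facet normal 0.967 -0.018 -0.255
  outer loop
   vertex 3.6 3.8 1.2
   vertex 4.0 2.6 2.8
   vertex 3.8 0.4 2.2
  endloop
 endfacet
 facet normal -0.193 0.761 0.619
  outer loop
   vertex 3.6 3.8 1.2
   vertex 0.4 3.8 0.2
   vertex 4.0 2.6 2.8
  endloop
 endfacet
 facet normal 0.198 -0.342 -0.919
  outer loop
   vertex 3.2 2.2 1.4
   vertex 3.8 0.4 2.2
   vertex 0.4 3.8 0.2
  endloop
 endfacet
 facet normal 0.468 -0.224 -0.855
  outer loop
   vertex 3.2 2.2 1.4
   vertex 3.6 3.8 1.2
   vertex 3.8 0.4 2.2
  endloop
 endfacet
 facet normal 0.293 -0.190 -0.937
  outer loop
   vertex 3.2 2.2 1.4
   vertex 0.4 3.8 0.2
   vertex 3.6 3.8 1.2
  endloop
 endfacet
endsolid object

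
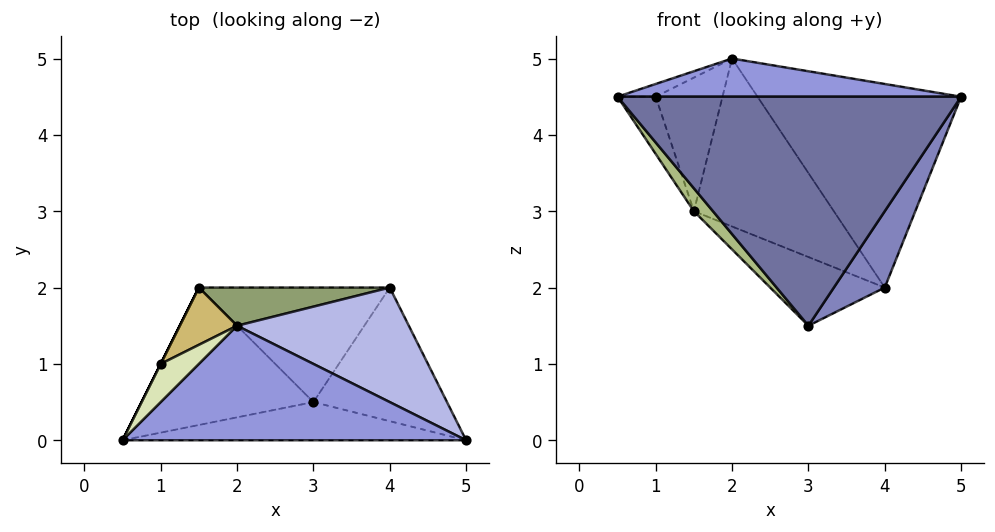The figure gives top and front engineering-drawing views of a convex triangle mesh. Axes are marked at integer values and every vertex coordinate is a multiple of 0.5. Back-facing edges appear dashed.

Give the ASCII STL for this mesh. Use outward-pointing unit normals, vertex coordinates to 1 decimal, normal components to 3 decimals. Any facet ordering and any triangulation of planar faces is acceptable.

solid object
 facet normal 0.000 -0.986 -0.164
  outer loop
   vertex 3.0 0.5 1.5
   vertex 5.0 0.0 4.5
   vertex 0.5 0.0 4.5
  endloop
 endfacet
 facet normal 0.762 -0.321 -0.562
  outer loop
   vertex 3.0 0.5 1.5
   vertex 4.0 2.0 2.0
   vertex 5.0 0.0 4.5
  endloop
 endfacet
 facet normal 0.000 -0.316 0.949
  outer loop
   vertex 2.0 1.5 5.0
   vertex 0.5 0.0 4.5
   vertex 5.0 0.0 4.5
  endloop
 endfacet
 facet normal 0.460 0.774 0.435
  outer loop
   vertex 2.0 1.5 5.0
   vertex 5.0 0.0 4.5
   vertex 4.0 2.0 2.0
  endloop
 endfacet
 facet normal 0.088 0.971 0.221
  outer loop
   vertex 1.5 2.0 3.0
   vertex 2.0 1.5 5.0
   vertex 4.0 2.0 2.0
  endloop
 endfacet
 facet normal -0.755 -0.108 -0.647
  outer loop
   vertex 1.5 2.0 3.0
   vertex 3.0 0.5 1.5
   vertex 0.5 0.0 4.5
  endloop
 endfacet
 facet normal -0.324 0.487 -0.811
  outer loop
   vertex 1.5 2.0 3.0
   vertex 4.0 2.0 2.0
   vertex 3.0 0.5 1.5
  endloop
 endfacet
 facet normal -0.535 0.267 0.802
  outer loop
   vertex 1.0 1.0 4.5
   vertex 0.5 0.0 4.5
   vertex 2.0 1.5 5.0
  endloop
 endfacet
 facet normal -0.894 0.447 0.000
  outer loop
   vertex 1.0 1.0 4.5
   vertex 1.5 2.0 3.0
   vertex 0.5 0.0 4.5
  endloop
 endfacet
 facet normal -0.549 0.768 0.329
  outer loop
   vertex 1.0 1.0 4.5
   vertex 2.0 1.5 5.0
   vertex 1.5 2.0 3.0
  endloop
 endfacet
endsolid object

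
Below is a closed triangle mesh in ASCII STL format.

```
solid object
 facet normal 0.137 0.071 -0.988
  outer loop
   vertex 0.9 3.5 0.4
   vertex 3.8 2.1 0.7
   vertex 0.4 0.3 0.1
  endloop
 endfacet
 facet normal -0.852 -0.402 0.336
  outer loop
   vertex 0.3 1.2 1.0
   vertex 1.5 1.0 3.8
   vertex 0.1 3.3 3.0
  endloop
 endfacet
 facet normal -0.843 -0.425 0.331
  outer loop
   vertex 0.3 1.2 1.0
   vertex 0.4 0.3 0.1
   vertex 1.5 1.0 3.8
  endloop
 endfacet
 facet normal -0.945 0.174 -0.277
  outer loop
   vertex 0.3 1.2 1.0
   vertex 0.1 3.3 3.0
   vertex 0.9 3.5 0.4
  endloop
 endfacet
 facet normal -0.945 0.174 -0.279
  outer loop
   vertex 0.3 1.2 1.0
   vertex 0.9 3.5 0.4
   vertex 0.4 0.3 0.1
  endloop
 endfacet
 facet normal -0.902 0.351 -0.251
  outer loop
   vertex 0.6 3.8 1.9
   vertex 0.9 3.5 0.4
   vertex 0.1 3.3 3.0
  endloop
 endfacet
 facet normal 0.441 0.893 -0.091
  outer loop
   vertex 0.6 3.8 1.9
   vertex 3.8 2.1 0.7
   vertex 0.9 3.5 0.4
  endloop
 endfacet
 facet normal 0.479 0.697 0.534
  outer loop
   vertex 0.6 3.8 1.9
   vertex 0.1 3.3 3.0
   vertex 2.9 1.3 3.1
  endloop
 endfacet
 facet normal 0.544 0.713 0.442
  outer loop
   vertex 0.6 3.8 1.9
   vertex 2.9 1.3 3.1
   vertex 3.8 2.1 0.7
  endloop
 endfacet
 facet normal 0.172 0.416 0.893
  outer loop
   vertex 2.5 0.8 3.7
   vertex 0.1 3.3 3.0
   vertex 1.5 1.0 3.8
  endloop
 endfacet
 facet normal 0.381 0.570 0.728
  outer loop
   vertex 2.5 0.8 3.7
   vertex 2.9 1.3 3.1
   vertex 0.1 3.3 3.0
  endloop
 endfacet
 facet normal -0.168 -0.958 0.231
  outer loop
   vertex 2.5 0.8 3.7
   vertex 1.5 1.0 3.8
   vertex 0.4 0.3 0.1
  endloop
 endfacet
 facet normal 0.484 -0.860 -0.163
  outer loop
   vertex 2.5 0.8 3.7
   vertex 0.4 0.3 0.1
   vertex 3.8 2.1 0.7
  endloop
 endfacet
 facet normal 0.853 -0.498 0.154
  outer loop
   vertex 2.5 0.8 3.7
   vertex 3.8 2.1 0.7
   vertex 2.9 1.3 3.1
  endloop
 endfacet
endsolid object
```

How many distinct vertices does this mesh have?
9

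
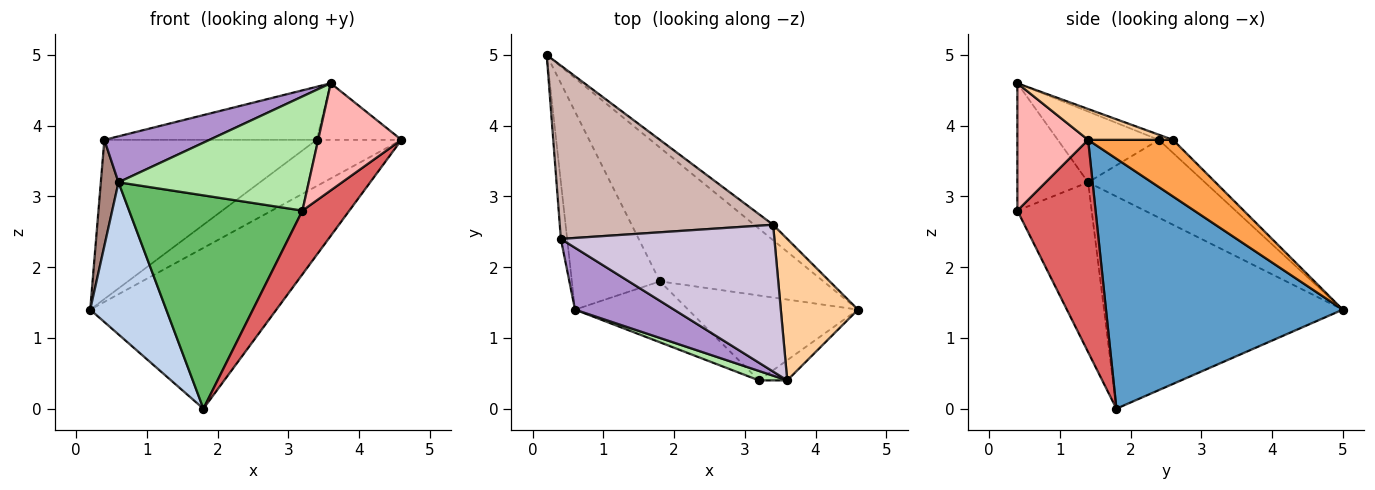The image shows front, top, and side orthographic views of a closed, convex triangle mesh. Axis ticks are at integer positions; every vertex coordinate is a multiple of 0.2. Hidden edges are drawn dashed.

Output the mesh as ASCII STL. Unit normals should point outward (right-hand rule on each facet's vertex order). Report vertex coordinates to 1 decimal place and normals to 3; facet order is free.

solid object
 facet normal 0.699 0.550 -0.457
  outer loop
   vertex 1.8 1.8 0.0
   vertex 0.2 5.0 1.4
   vertex 4.6 1.4 3.8
  endloop
 endfacet
 facet normal -0.886 -0.282 -0.368
  outer loop
   vertex 0.6 1.4 3.2
   vertex 0.2 5.0 1.4
   vertex 1.8 1.8 0.0
  endloop
 endfacet
 facet normal 0.688 0.688 -0.229
  outer loop
   vertex 3.4 2.6 3.8
   vertex 4.6 1.4 3.8
   vertex 0.2 5.0 1.4
  endloop
 endfacet
 facet normal 0.348 0.348 0.870
  outer loop
   vertex 3.4 2.6 3.8
   vertex 3.6 0.4 4.6
   vertex 4.6 1.4 3.8
  endloop
 endfacet
 facet normal -0.381 -0.889 -0.254
  outer loop
   vertex 3.2 0.4 2.8
   vertex 0.6 1.4 3.2
   vertex 1.8 1.8 0.0
  endloop
 endfacet
 facet normal -0.348 -0.934 0.077
  outer loop
   vertex 3.2 0.4 2.8
   vertex 3.6 0.4 4.6
   vertex 0.6 1.4 3.2
  endloop
 endfacet
 facet normal 0.707 -0.424 -0.566
  outer loop
   vertex 3.2 0.4 2.8
   vertex 1.8 1.8 0.0
   vertex 4.6 1.4 3.8
  endloop
 endfacet
 facet normal 0.641 -0.755 -0.142
  outer loop
   vertex 3.2 0.4 2.8
   vertex 4.6 1.4 3.8
   vertex 3.6 0.4 4.6
  endloop
 endfacet
 facet normal -0.497 -0.517 0.696
  outer loop
   vertex 0.4 2.4 3.8
   vertex 0.6 1.4 3.2
   vertex 3.6 0.4 4.6
  endloop
 endfacet
 facet normal -0.023 0.340 0.940
  outer loop
   vertex 0.4 2.4 3.8
   vertex 3.6 0.4 4.6
   vertex 3.4 2.6 3.8
  endloop
 endfacet
 facet normal -0.986 -0.149 -0.080
  outer loop
   vertex 0.4 2.4 3.8
   vertex 0.2 5.0 1.4
   vertex 0.6 1.4 3.2
  endloop
 endfacet
 facet normal -0.045 0.676 0.736
  outer loop
   vertex 0.4 2.4 3.8
   vertex 3.4 2.6 3.8
   vertex 0.2 5.0 1.4
  endloop
 endfacet
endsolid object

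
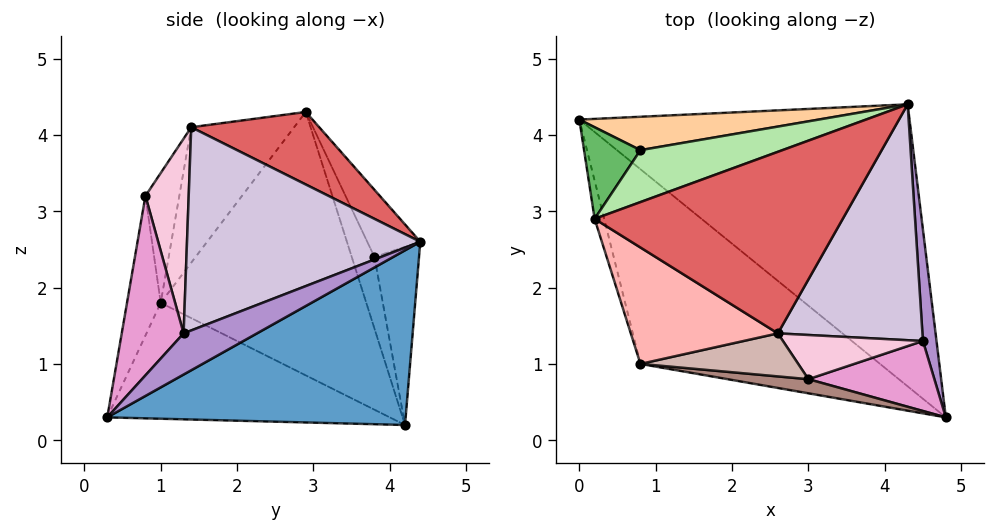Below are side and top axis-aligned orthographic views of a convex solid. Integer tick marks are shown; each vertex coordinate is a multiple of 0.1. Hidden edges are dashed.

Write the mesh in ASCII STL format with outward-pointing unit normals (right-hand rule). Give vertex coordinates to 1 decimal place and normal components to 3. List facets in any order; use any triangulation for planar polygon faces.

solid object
 facet normal 0.409 0.484 -0.774
  outer loop
   vertex 4.3 4.4 2.6
   vertex 4.8 0.3 0.3
   vertex 0.0 4.2 0.2
  endloop
 endfacet
 facet normal -0.380 -0.488 -0.786
  outer loop
   vertex 0.8 1.0 1.8
   vertex 0.0 4.2 0.2
   vertex 4.8 0.3 0.3
  endloop
 endfacet
 facet normal -0.965 -0.259 -0.035
  outer loop
   vertex 0.8 1.0 1.8
   vertex 0.2 2.9 4.3
   vertex 0.0 4.2 0.2
  endloop
 endfacet
 facet normal -0.177 0.955 0.238
  outer loop
   vertex 0.8 3.8 2.4
   vertex 4.3 4.4 2.6
   vertex 0.0 4.2 0.2
  endloop
 endfacet
 facet normal -0.377 0.877 0.297
  outer loop
   vertex 0.8 3.8 2.4
   vertex 0.0 4.2 0.2
   vertex 0.2 2.9 4.3
  endloop
 endfacet
 facet normal -0.177 0.910 0.375
  outer loop
   vertex 0.8 3.8 2.4
   vertex 0.2 2.9 4.3
   vertex 4.3 4.4 2.6
  endloop
 endfacet
 facet normal 0.267 0.306 0.914
  outer loop
   vertex 2.6 1.4 4.1
   vertex 4.3 4.4 2.6
   vertex 0.2 2.9 4.3
  endloop
 endfacet
 facet normal -0.438 -0.763 0.475
  outer loop
   vertex 2.6 1.4 4.1
   vertex 0.2 2.9 4.3
   vertex 0.8 1.0 1.8
  endloop
 endfacet
 facet normal 0.948 -0.060 0.313
  outer loop
   vertex 4.5 1.3 1.4
   vertex 4.8 0.3 0.3
   vertex 4.3 4.4 2.6
  endloop
 endfacet
 facet normal 0.803 -0.169 0.571
  outer loop
   vertex 4.5 1.3 1.4
   vertex 4.3 4.4 2.6
   vertex 2.6 1.4 4.1
  endloop
 endfacet
 facet normal -0.142 -0.986 0.082
  outer loop
   vertex 3.0 0.8 3.2
   vertex 0.8 1.0 1.8
   vertex 4.8 0.3 0.3
  endloop
 endfacet
 facet normal -0.339 -0.845 0.413
  outer loop
   vertex 3.0 0.8 3.2
   vertex 2.6 1.4 4.1
   vertex 0.8 1.0 1.8
  endloop
 endfacet
 facet normal 0.763 -0.361 0.536
  outer loop
   vertex 3.0 0.8 3.2
   vertex 4.8 0.3 0.3
   vertex 4.5 1.3 1.4
  endloop
 endfacet
 facet normal 0.770 -0.317 0.554
  outer loop
   vertex 3.0 0.8 3.2
   vertex 4.5 1.3 1.4
   vertex 2.6 1.4 4.1
  endloop
 endfacet
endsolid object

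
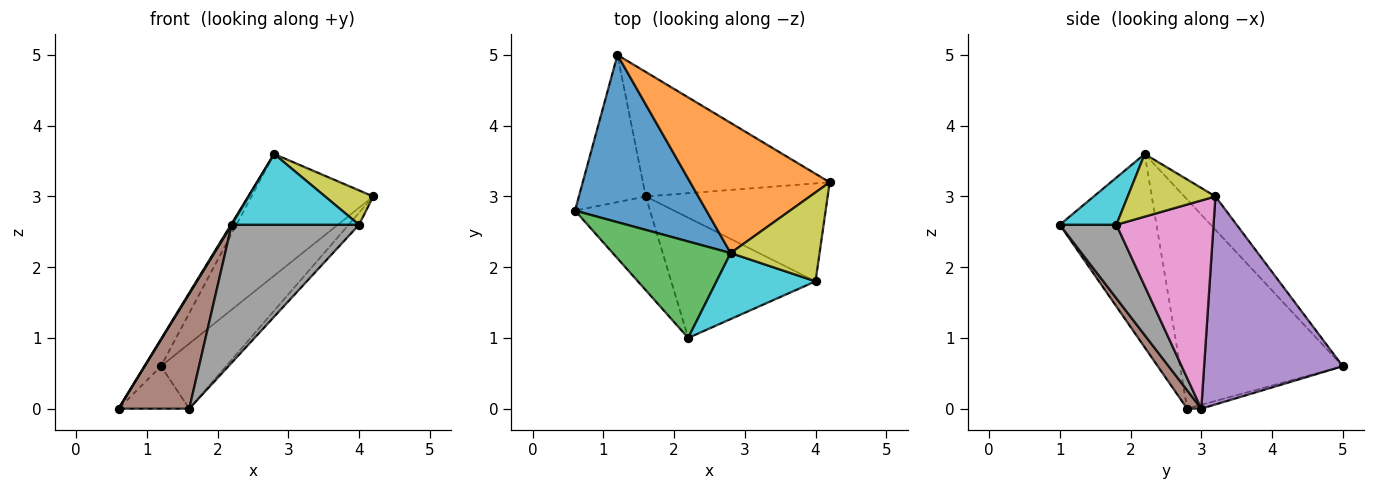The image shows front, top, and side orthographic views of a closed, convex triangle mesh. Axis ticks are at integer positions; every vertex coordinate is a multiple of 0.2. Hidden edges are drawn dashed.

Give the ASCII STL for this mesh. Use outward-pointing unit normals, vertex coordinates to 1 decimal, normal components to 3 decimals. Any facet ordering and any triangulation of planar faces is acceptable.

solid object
 facet normal -0.844 0.086 0.530
  outer loop
   vertex 2.8 2.2 3.6
   vertex 1.2 5.0 0.6
   vertex 0.6 2.8 0.0
  endloop
 endfacet
 facet normal -0.172 0.673 0.720
  outer loop
   vertex 2.8 2.2 3.6
   vertex 4.2 3.2 3.0
   vertex 1.2 5.0 0.6
  endloop
 endfacet
 facet normal -0.854 -0.007 0.521
  outer loop
   vertex 2.2 1.0 2.6
   vertex 2.8 2.2 3.6
   vertex 0.6 2.8 0.0
  endloop
 endfacet
 facet normal -0.055 0.277 -0.959
  outer loop
   vertex 1.6 3.0 0.0
   vertex 0.6 2.8 0.0
   vertex 1.2 5.0 0.6
  endloop
 endfacet
 facet normal 0.702 0.330 -0.631
  outer loop
   vertex 1.6 3.0 0.0
   vertex 1.2 5.0 0.6
   vertex 4.2 3.2 3.0
  endloop
 endfacet
 facet normal 0.153 -0.766 -0.624
  outer loop
   vertex 1.6 3.0 0.0
   vertex 2.2 1.0 2.6
   vertex 0.6 2.8 0.0
  endloop
 endfacet
 facet normal 0.751 0.080 -0.656
  outer loop
   vertex 4.0 1.8 2.6
   vertex 1.6 3.0 0.0
   vertex 4.2 3.2 3.0
  endloop
 endfacet
 facet normal 0.318 -0.715 -0.623
  outer loop
   vertex 4.0 1.8 2.6
   vertex 2.2 1.0 2.6
   vertex 1.6 3.0 0.0
  endloop
 endfacet
 facet normal 0.549 -0.301 0.780
  outer loop
   vertex 4.0 1.8 2.6
   vertex 4.2 3.2 3.0
   vertex 2.8 2.2 3.6
  endloop
 endfacet
 facet normal 0.309 -0.695 0.649
  outer loop
   vertex 4.0 1.8 2.6
   vertex 2.8 2.2 3.6
   vertex 2.2 1.0 2.6
  endloop
 endfacet
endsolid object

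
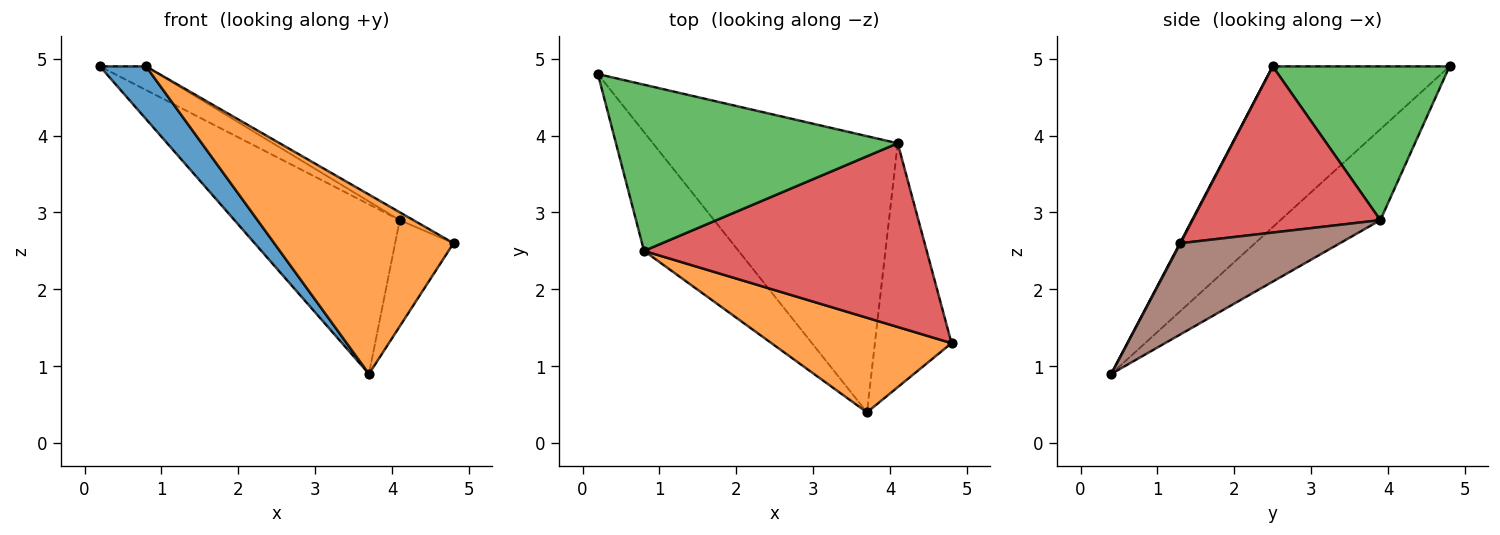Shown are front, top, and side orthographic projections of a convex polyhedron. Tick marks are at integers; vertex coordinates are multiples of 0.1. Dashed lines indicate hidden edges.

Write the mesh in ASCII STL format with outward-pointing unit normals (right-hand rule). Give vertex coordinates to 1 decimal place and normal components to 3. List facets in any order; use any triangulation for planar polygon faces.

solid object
 facet normal -0.841 -0.219 -0.495
  outer loop
   vertex 3.7 0.4 0.9
   vertex 0.8 2.5 4.9
   vertex 0.2 4.8 4.9
  endloop
 endfacet
 facet normal 0.003 -0.885 0.466
  outer loop
   vertex 3.7 0.4 0.9
   vertex 4.8 1.3 2.6
   vertex 0.8 2.5 4.9
  endloop
 endfacet
 facet normal 0.475 0.124 0.871
  outer loop
   vertex 4.1 3.9 2.9
   vertex 0.2 4.8 4.9
   vertex 0.8 2.5 4.9
  endloop
 endfacet
 facet normal 0.506 0.037 0.861
  outer loop
   vertex 4.1 3.9 2.9
   vertex 0.8 2.5 4.9
   vertex 4.8 1.3 2.6
  endloop
 endfacet
 facet normal -0.302 0.499 -0.813
  outer loop
   vertex 4.1 3.9 2.9
   vertex 3.7 0.4 0.9
   vertex 0.2 4.8 4.9
  endloop
 endfacet
 facet normal 0.737 0.270 -0.620
  outer loop
   vertex 4.1 3.9 2.9
   vertex 4.8 1.3 2.6
   vertex 3.7 0.4 0.9
  endloop
 endfacet
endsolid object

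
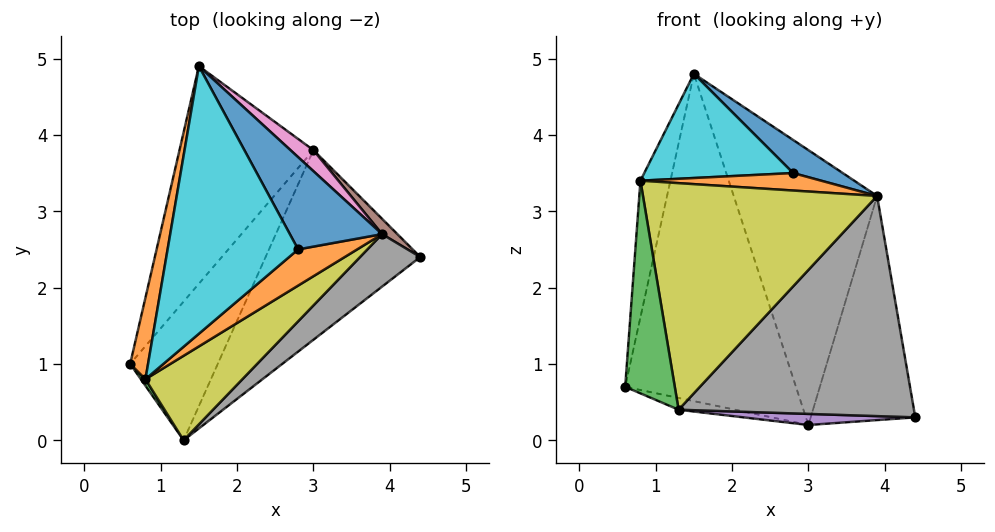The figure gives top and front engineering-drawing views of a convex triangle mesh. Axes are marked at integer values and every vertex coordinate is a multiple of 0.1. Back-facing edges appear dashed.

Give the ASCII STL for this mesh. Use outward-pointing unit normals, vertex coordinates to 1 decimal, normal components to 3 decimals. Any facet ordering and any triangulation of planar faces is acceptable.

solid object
 facet normal -0.736 0.564 -0.375
  outer loop
   vertex 3.0 3.8 0.2
   vertex 0.6 1.0 0.7
   vertex 1.5 4.9 4.8
  endloop
 endfacet
 facet normal -0.987 0.140 0.083
  outer loop
   vertex 0.8 0.8 3.4
   vertex 1.5 4.9 4.8
   vertex 0.6 1.0 0.7
  endloop
 endfacet
 facet normal -0.817 -0.577 0.018
  outer loop
   vertex 1.3 0.0 0.4
   vertex 0.8 0.8 3.4
   vertex 0.6 1.0 0.7
  endloop
 endfacet
 facet normal -0.293 0.081 -0.953
  outer loop
   vertex 1.3 0.0 0.4
   vertex 0.6 1.0 0.7
   vertex 3.0 3.8 0.2
  endloop
 endfacet
 facet normal 0.013 -0.058 -0.998
  outer loop
   vertex 1.3 0.0 0.4
   vertex 3.0 3.8 0.2
   vertex 4.4 2.4 0.3
  endloop
 endfacet
 facet normal 0.705 0.708 0.048
  outer loop
   vertex 3.9 2.7 3.2
   vertex 4.4 2.4 0.3
   vertex 3.0 3.8 0.2
  endloop
 endfacet
 facet normal 0.694 0.718 0.055
  outer loop
   vertex 3.9 2.7 3.2
   vertex 3.0 3.8 0.2
   vertex 1.5 4.9 4.8
  endloop
 endfacet
 facet normal 0.605 -0.774 0.184
  outer loop
   vertex 3.9 2.7 3.2
   vertex 1.3 0.0 0.4
   vertex 4.4 2.4 0.3
  endloop
 endfacet
 facet normal 0.512 -0.805 0.300
  outer loop
   vertex 3.9 2.7 3.2
   vertex 0.8 0.8 3.4
   vertex 1.3 0.0 0.4
  endloop
 endfacet
 facet normal 0.253 -0.351 0.901
  outer loop
   vertex 2.8 2.5 3.5
   vertex 1.5 4.9 4.8
   vertex 0.8 0.8 3.4
  endloop
 endfacet
 facet normal 0.303 -0.322 0.897
  outer loop
   vertex 2.8 2.5 3.5
   vertex 3.9 2.7 3.2
   vertex 1.5 4.9 4.8
  endloop
 endfacet
 facet normal 0.309 -0.414 0.856
  outer loop
   vertex 2.8 2.5 3.5
   vertex 0.8 0.8 3.4
   vertex 3.9 2.7 3.2
  endloop
 endfacet
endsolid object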